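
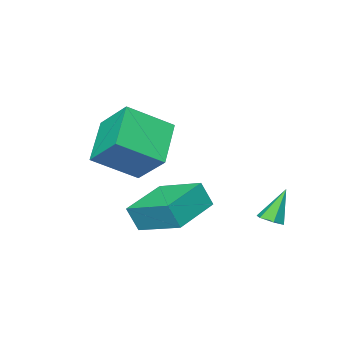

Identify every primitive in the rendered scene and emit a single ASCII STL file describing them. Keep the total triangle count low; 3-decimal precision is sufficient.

solid 
facet normal -0.663 -0.479 0.575
outer loop
vertex -0.427 -2.795 2.651
vertex -1.901 -1.969 1.638
vertex -0.418 -4.137 1.544
endloop
endfacet
facet normal 0.748 -0.419 0.514
outer loop
vertex 0.921 -3.171 0.382
vertex -0.427 -2.795 2.651
vertex -0.418 -4.137 1.544
endloop
endfacet
facet normal -0.663 -0.478 0.576
outer loop
vertex -0.418 -4.137 1.544
vertex -1.901 -1.969 1.638
vertex -1.893 -3.312 0.531
endloop
endfacet
facet normal 0.005 -0.772 -0.636
outer loop
vertex -1.893 -3.312 0.531
vertex 0.921 -3.171 0.382
vertex -0.418 -4.137 1.544
endloop
endfacet
facet normal -0.005 0.772 0.636
outer loop
vertex -0.427 -2.795 2.651
vertex -0.562 -1.003 0.476
vertex -1.901 -1.969 1.638
endloop
endfacet
facet normal 0.748 -0.419 0.514
outer loop
vertex 0.913 -1.828 1.489
vertex -0.427 -2.795 2.651
vertex 0.921 -3.171 0.382
endloop
endfacet
facet normal -0.005 0.772 0.636
outer loop
vertex 0.913 -1.828 1.489
vertex -0.562 -1.003 0.476
vertex -0.427 -2.795 2.651
endloop
endfacet
facet normal -0.748 0.419 -0.514
outer loop
vertex -1.901 -1.969 1.638
vertex -0.562 -1.003 0.476
vertex -1.893 -3.312 0.531
endloop
endfacet
facet normal 0.005 -0.771 -0.636
outer loop
vertex -0.553 -2.345 -0.631
vertex 0.921 -3.171 0.382
vertex -1.893 -3.312 0.531
endloop
endfacet
facet normal -0.748 0.419 -0.514
outer loop
vertex -1.893 -3.312 0.531
vertex -0.562 -1.003 0.476
vertex -0.553 -2.345 -0.631
endloop
endfacet
facet normal 0.663 0.478 -0.575
outer loop
vertex -0.553 -2.345 -0.631
vertex 0.913 -1.828 1.489
vertex 0.921 -3.171 0.382
endloop
endfacet
facet normal 0.663 0.479 -0.575
outer loop
vertex -0.562 -1.003 0.476
vertex 0.913 -1.828 1.489
vertex -0.553 -2.345 -0.631
endloop
endfacet
facet normal 0.447 -0.066 -0.892
outer loop
vertex -3.038 1.054 -2.196
vertex -3.5 1.101 -2.431
vertex -3.22 1.525 -2.322
endloop
endfacet
facet normal 0.659 0.421 0.624
outer loop
vertex -3.038 1.054 -2.196
vertex -3.22 1.525 -2.322
vertex -4.16 1.199 -1.109
endloop
endfacet
facet normal 0.447 -0.066 -0.892
outer loop
vertex -3.22 1.525 -2.322
vertex -3.5 1.101 -2.431
vertex -3.682 1.571 -2.557
endloop
endfacet
facet normal -0.026 0.970 0.241
outer loop
vertex -3.22 1.525 -2.322
vertex -3.682 1.571 -2.557
vertex -4.16 1.199 -1.109
endloop
endfacet
facet normal 0.446 -0.067 -0.893
outer loop
vertex -3.682 1.571 -2.557
vertex -3.5 1.101 -2.431
vertex -3.962 1.147 -2.665
endloop
endfacet
facet normal -0.814 0.568 -0.123
outer loop
vertex -3.682 1.571 -2.557
vertex -3.962 1.147 -2.665
vertex -4.16 1.199 -1.109
endloop
endfacet
facet normal 0.445 -0.068 -0.893
outer loop
vertex -3.962 1.147 -2.665
vertex -3.5 1.101 -2.431
vertex -3.781 0.676 -2.539
endloop
endfacet
facet normal -0.919 -0.381 -0.104
outer loop
vertex -3.962 1.147 -2.665
vertex -3.781 0.676 -2.539
vertex -4.16 1.199 -1.109
endloop
endfacet
facet normal 0.445 -0.068 -0.893
outer loop
vertex -3.781 0.676 -2.539
vertex -3.5 1.101 -2.431
vertex -3.319 0.63 -2.305
endloop
endfacet
facet normal -0.234 -0.931 0.279
outer loop
vertex -3.781 0.676 -2.539
vertex -3.319 0.63 -2.305
vertex -4.16 1.199 -1.109
endloop
endfacet
facet normal 0.447 -0.067 -0.892
outer loop
vertex -3.319 0.63 -2.305
vertex -3.5 1.101 -2.431
vertex -3.038 1.054 -2.196
endloop
endfacet
facet normal 0.553 -0.531 0.642
outer loop
vertex -3.319 0.63 -2.305
vertex -3.038 1.054 -2.196
vertex -4.16 1.199 -1.109
endloop
endfacet
facet normal -0.956 -0.201 0.215
outer loop
vertex -0.335 -1.033 -0.579
vertex -0.57 0.733 0.023
vertex -0.615 -0.74 -1.548
endloop
endfacet
facet normal 0.125 -0.939 -0.320
outer loop
vertex 1.23 -0.353 -1.963
vertex -0.335 -1.033 -0.579
vertex -0.615 -0.74 -1.548
endloop
endfacet
facet normal -0.956 -0.201 0.215
outer loop
vertex -0.615 -0.74 -1.548
vertex -0.57 0.733 0.023
vertex -0.85 1.026 -0.946
endloop
endfacet
facet normal -0.266 0.279 -0.923
outer loop
vertex -0.85 1.026 -0.946
vertex 1.23 -0.353 -1.963
vertex -0.615 -0.74 -1.548
endloop
endfacet
facet normal 0.266 -0.279 0.923
outer loop
vertex -0.335 -1.033 -0.579
vertex 1.275 1.12 -0.392
vertex -0.57 0.733 0.023
endloop
endfacet
facet normal 0.125 -0.939 -0.320
outer loop
vertex 1.51 -0.646 -0.994
vertex -0.335 -1.033 -0.579
vertex 1.23 -0.353 -1.963
endloop
endfacet
facet normal 0.266 -0.279 0.923
outer loop
vertex 1.51 -0.646 -0.994
vertex 1.275 1.12 -0.392
vertex -0.335 -1.033 -0.579
endloop
endfacet
facet normal -0.125 0.939 0.320
outer loop
vertex -0.57 0.733 0.023
vertex 1.275 1.12 -0.392
vertex -0.85 1.026 -0.946
endloop
endfacet
facet normal -0.266 0.279 -0.923
outer loop
vertex 0.995 1.413 -1.361
vertex 1.23 -0.353 -1.963
vertex -0.85 1.026 -0.946
endloop
endfacet
facet normal -0.125 0.939 0.320
outer loop
vertex -0.85 1.026 -0.946
vertex 1.275 1.12 -0.392
vertex 0.995 1.413 -1.361
endloop
endfacet
facet normal 0.956 0.201 -0.215
outer loop
vertex 0.995 1.413 -1.361
vertex 1.51 -0.646 -0.994
vertex 1.23 -0.353 -1.963
endloop
endfacet
facet normal 0.956 0.201 -0.215
outer loop
vertex 1.275 1.12 -0.392
vertex 1.51 -0.646 -0.994
vertex 0.995 1.413 -1.361
endloop
endfacet

endsolid


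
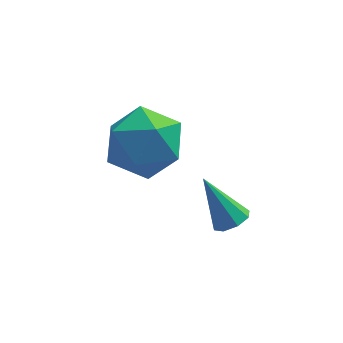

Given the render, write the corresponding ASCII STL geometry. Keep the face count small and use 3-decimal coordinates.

solid 
facet normal -0.990 0.086 0.109
outer loop
vertex -0.528 2.468 -0.117
vertex -0.678 1.327 -0.58
vertex -0.53 1.487 0.641
endloop
endfacet
facet normal -0.646 0.467 0.603
outer loop
vertex -0.528 2.468 -0.117
vertex -0.53 1.487 0.641
vertex 0.291 2.401 0.812
endloop
endfacet
facet normal -0.226 0.937 0.267
outer loop
vertex -0.528 2.468 -0.117
vertex 0.291 2.401 0.812
vertex 0.651 2.806 -0.304
endloop
endfacet
facet normal -0.311 0.845 -0.436
outer loop
vertex -0.528 2.468 -0.117
vertex 0.651 2.806 -0.304
vertex 0.053 2.142 -1.164
endloop
endfacet
facet normal -0.783 0.320 -0.534
outer loop
vertex -0.528 2.468 -0.117
vertex 0.053 2.142 -1.164
vertex -0.678 1.327 -0.58
endloop
endfacet
facet normal -0.229 0.023 0.973
outer loop
vertex 0.291 2.401 0.812
vertex -0.53 1.487 0.641
vertex 0.647 1.218 0.924
endloop
endfacet
facet normal -0.785 -0.594 0.173
outer loop
vertex -0.53 1.487 0.641
vertex -0.678 1.327 -0.58
vertex 0.049 0.554 0.064
endloop
endfacet
facet normal -0.450 -0.217 -0.866
outer loop
vertex -0.678 1.327 -0.58
vertex 0.053 2.142 -1.164
vertex 0.409 0.959 -1.052
endloop
endfacet
facet normal 0.315 0.633 -0.707
outer loop
vertex 0.053 2.142 -1.164
vertex 0.651 2.806 -0.304
vertex 1.23 1.873 -0.881
endloop
endfacet
facet normal 0.451 0.782 0.429
outer loop
vertex 0.651 2.806 -0.304
vertex 0.291 2.401 0.812
vertex 1.378 2.033 0.34
endloop
endfacet
facet normal 0.311 -0.845 0.436
outer loop
vertex 1.228 0.892 -0.123
vertex 0.647 1.218 0.924
vertex 0.049 0.554 0.064
endloop
endfacet
facet normal 0.226 -0.937 -0.267
outer loop
vertex 1.228 0.892 -0.123
vertex 0.049 0.554 0.064
vertex 0.409 0.959 -1.052
endloop
endfacet
facet normal 0.646 -0.467 -0.603
outer loop
vertex 1.228 0.892 -0.123
vertex 0.409 0.959 -1.052
vertex 1.23 1.873 -0.881
endloop
endfacet
facet normal 0.990 -0.086 -0.109
outer loop
vertex 1.228 0.892 -0.123
vertex 1.23 1.873 -0.881
vertex 1.378 2.033 0.34
endloop
endfacet
facet normal 0.783 -0.320 0.534
outer loop
vertex 1.228 0.892 -0.123
vertex 1.378 2.033 0.34
vertex 0.647 1.218 0.924
endloop
endfacet
facet normal -0.315 -0.633 0.707
outer loop
vertex 0.049 0.554 0.064
vertex 0.647 1.218 0.924
vertex -0.53 1.487 0.641
endloop
endfacet
facet normal -0.451 -0.782 -0.429
outer loop
vertex 0.409 0.959 -1.052
vertex 0.049 0.554 0.064
vertex -0.678 1.327 -0.58
endloop
endfacet
facet normal 0.229 -0.023 -0.973
outer loop
vertex 1.23 1.873 -0.881
vertex 0.409 0.959 -1.052
vertex 0.053 2.142 -1.164
endloop
endfacet
facet normal 0.785 0.594 -0.173
outer loop
vertex 1.378 2.033 0.34
vertex 1.23 1.873 -0.881
vertex 0.651 2.806 -0.304
endloop
endfacet
facet normal 0.450 0.217 0.866
outer loop
vertex 0.647 1.218 0.924
vertex 1.378 2.033 0.34
vertex 0.291 2.401 0.812
endloop
endfacet
facet normal 0.445 -0.369 -0.816
outer loop
vertex 2.957 -0.996 -0.555
vertex 2.476 -1.205 -0.723
vertex 2.739 -0.728 -0.795
endloop
endfacet
facet normal 0.561 0.757 0.335
outer loop
vertex 2.957 -0.996 -0.555
vertex 2.739 -0.728 -0.795
vertex 1.764 -0.615 0.583
endloop
endfacet
facet normal 0.446 -0.369 -0.815
outer loop
vertex 2.739 -0.728 -0.795
vertex 2.476 -1.205 -0.723
vertex 2.368 -0.739 -0.993
endloop
endfacet
facet normal 0.010 0.997 -0.075
outer loop
vertex 2.739 -0.728 -0.795
vertex 2.368 -0.739 -0.993
vertex 1.764 -0.615 0.583
endloop
endfacet
facet normal 0.444 -0.370 -0.816
outer loop
vertex 2.368 -0.739 -0.993
vertex 2.476 -1.205 -0.723
vertex 2.06 -1.023 -1.032
endloop
endfacet
facet normal -0.627 0.720 -0.297
outer loop
vertex 2.368 -0.739 -0.993
vertex 2.06 -1.023 -1.032
vertex 1.764 -0.615 0.583
endloop
endfacet
facet normal 0.445 -0.369 -0.816
outer loop
vertex 2.06 -1.023 -1.032
vertex 2.476 -1.205 -0.723
vertex 1.996 -1.414 -0.89
endloop
endfacet
facet normal -0.976 0.087 -0.201
outer loop
vertex 2.06 -1.023 -1.032
vertex 1.996 -1.414 -0.89
vertex 1.764 -0.615 0.583
endloop
endfacet
facet normal 0.445 -0.369 -0.816
outer loop
vertex 1.996 -1.414 -0.89
vertex 2.476 -1.205 -0.723
vertex 2.213 -1.683 -0.65
endloop
endfacet
facet normal -0.832 -0.531 0.157
outer loop
vertex 1.996 -1.414 -0.89
vertex 2.213 -1.683 -0.65
vertex 1.764 -0.615 0.583
endloop
endfacet
facet normal 0.445 -0.369 -0.816
outer loop
vertex 2.213 -1.683 -0.65
vertex 2.476 -1.205 -0.723
vertex 2.585 -1.672 -0.452
endloop
endfacet
facet normal -0.280 -0.774 0.568
outer loop
vertex 2.213 -1.683 -0.65
vertex 2.585 -1.672 -0.452
vertex 1.764 -0.615 0.583
endloop
endfacet
facet normal 0.445 -0.369 -0.816
outer loop
vertex 2.585 -1.672 -0.452
vertex 2.476 -1.205 -0.723
vertex 2.893 -1.387 -0.413
endloop
endfacet
facet normal 0.359 -0.496 0.791
outer loop
vertex 2.585 -1.672 -0.452
vertex 2.893 -1.387 -0.413
vertex 1.764 -0.615 0.583
endloop
endfacet
facet normal 0.445 -0.369 -0.816
outer loop
vertex 2.893 -1.387 -0.413
vertex 2.476 -1.205 -0.723
vertex 2.957 -0.996 -0.555
endloop
endfacet
facet normal 0.706 0.137 0.695
outer loop
vertex 2.893 -1.387 -0.413
vertex 2.957 -0.996 -0.555
vertex 1.764 -0.615 0.583
endloop
endfacet

endsolid


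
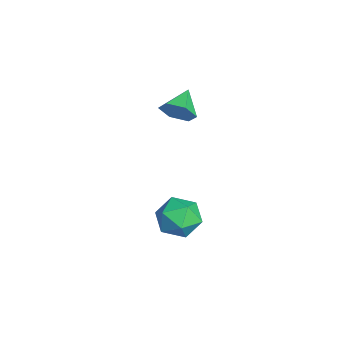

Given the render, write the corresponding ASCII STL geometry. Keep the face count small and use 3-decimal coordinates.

solid 
facet normal -0.865 0.270 0.422
outer loop
vertex 1.633 -0.207 -3.903
vertex 1.962 -0.411 -3.098
vertex 2.061 0.415 -3.424
endloop
endfacet
facet normal -0.744 0.645 -0.173
outer loop
vertex 1.633 -0.207 -3.903
vertex 2.061 0.415 -3.424
vertex 2.208 0.349 -4.303
endloop
endfacet
facet normal -0.675 0.185 -0.714
outer loop
vertex 1.633 -0.207 -3.903
vertex 2.208 0.349 -4.303
vertex 2.2 -0.518 -4.52
endloop
endfacet
facet normal -0.754 -0.475 -0.454
outer loop
vertex 1.633 -0.207 -3.903
vertex 2.2 -0.518 -4.52
vertex 2.048 -0.988 -3.775
endloop
endfacet
facet normal -0.872 -0.422 0.249
outer loop
vertex 1.633 -0.207 -3.903
vertex 2.048 -0.988 -3.775
vertex 1.962 -0.411 -3.098
endloop
endfacet
facet normal -0.123 0.988 -0.095
outer loop
vertex 2.208 0.349 -4.303
vertex 2.061 0.415 -3.424
vertex 2.892 0.488 -3.745
endloop
endfacet
facet normal -0.319 0.381 0.868
outer loop
vertex 2.061 0.415 -3.424
vertex 1.962 -0.411 -3.098
vertex 2.74 0.018 -3.0
endloop
endfacet
facet normal -0.329 -0.739 0.588
outer loop
vertex 1.962 -0.411 -3.098
vertex 2.048 -0.988 -3.775
vertex 2.732 -0.849 -3.217
endloop
endfacet
facet normal -0.139 -0.824 -0.549
outer loop
vertex 2.048 -0.988 -3.775
vertex 2.2 -0.518 -4.52
vertex 2.879 -0.915 -4.096
endloop
endfacet
facet normal -0.012 0.243 -0.970
outer loop
vertex 2.2 -0.518 -4.52
vertex 2.208 0.349 -4.303
vertex 2.978 -0.089 -4.422
endloop
endfacet
facet normal 0.754 0.475 0.454
outer loop
vertex 3.307 -0.293 -3.617
vertex 2.892 0.488 -3.745
vertex 2.74 0.018 -3.0
endloop
endfacet
facet normal 0.675 -0.185 0.714
outer loop
vertex 3.307 -0.293 -3.617
vertex 2.74 0.018 -3.0
vertex 2.732 -0.849 -3.217
endloop
endfacet
facet normal 0.744 -0.645 0.173
outer loop
vertex 3.307 -0.293 -3.617
vertex 2.732 -0.849 -3.217
vertex 2.879 -0.915 -4.096
endloop
endfacet
facet normal 0.865 -0.270 -0.422
outer loop
vertex 3.307 -0.293 -3.617
vertex 2.879 -0.915 -4.096
vertex 2.978 -0.089 -4.422
endloop
endfacet
facet normal 0.872 0.422 -0.249
outer loop
vertex 3.307 -0.293 -3.617
vertex 2.978 -0.089 -4.422
vertex 2.892 0.488 -3.745
endloop
endfacet
facet normal 0.139 0.824 0.549
outer loop
vertex 2.74 0.018 -3.0
vertex 2.892 0.488 -3.745
vertex 2.061 0.415 -3.424
endloop
endfacet
facet normal 0.012 -0.243 0.970
outer loop
vertex 2.732 -0.849 -3.217
vertex 2.74 0.018 -3.0
vertex 1.962 -0.411 -3.098
endloop
endfacet
facet normal 0.123 -0.988 0.095
outer loop
vertex 2.879 -0.915 -4.096
vertex 2.732 -0.849 -3.217
vertex 2.048 -0.988 -3.775
endloop
endfacet
facet normal 0.319 -0.381 -0.868
outer loop
vertex 2.978 -0.089 -4.422
vertex 2.879 -0.915 -4.096
vertex 2.2 -0.518 -4.52
endloop
endfacet
facet normal 0.329 0.739 -0.588
outer loop
vertex 2.892 0.488 -3.745
vertex 2.978 -0.089 -4.422
vertex 2.208 0.349 -4.303
endloop
endfacet
facet normal 0.775 -0.465 -0.429
outer loop
vertex 1.436 0.145 1.067
vertex 1.026 -0.065 0.554
vertex 1.36 0.537 0.505
endloop
endfacet
facet normal 0.177 0.818 0.547
outer loop
vertex 1.436 0.145 1.067
vertex 1.36 0.537 0.505
vertex 0.174 0.445 1.026
endloop
endfacet
facet normal 0.774 -0.465 -0.429
outer loop
vertex 1.36 0.537 0.505
vertex 1.026 -0.065 0.554
vertex 0.949 0.327 -0.009
endloop
endfacet
facet normal -0.181 0.953 -0.244
outer loop
vertex 1.36 0.537 0.505
vertex 0.949 0.327 -0.009
vertex 0.174 0.445 1.026
endloop
endfacet
facet normal 0.775 -0.464 -0.429
outer loop
vertex 0.949 0.327 -0.009
vertex 1.026 -0.065 0.554
vertex 0.616 -0.275 0.041
endloop
endfacet
facet normal -0.729 0.354 -0.586
outer loop
vertex 0.949 0.327 -0.009
vertex 0.616 -0.275 0.041
vertex 0.174 0.445 1.026
endloop
endfacet
facet normal 0.775 -0.465 -0.429
outer loop
vertex 0.616 -0.275 0.041
vertex 1.026 -0.065 0.554
vertex 0.692 -0.667 0.603
endloop
endfacet
facet normal -0.917 -0.375 -0.137
outer loop
vertex 0.616 -0.275 0.041
vertex 0.692 -0.667 0.603
vertex 0.174 0.445 1.026
endloop
endfacet
facet normal 0.774 -0.465 -0.430
outer loop
vertex 0.692 -0.667 0.603
vertex 1.026 -0.065 0.554
vertex 1.103 -0.457 1.116
endloop
endfacet
facet normal -0.558 -0.509 0.655
outer loop
vertex 0.692 -0.667 0.603
vertex 1.103 -0.457 1.116
vertex 0.174 0.445 1.026
endloop
endfacet
facet normal 0.775 -0.464 -0.430
outer loop
vertex 1.103 -0.457 1.116
vertex 1.026 -0.065 0.554
vertex 1.436 0.145 1.067
endloop
endfacet
facet normal -0.012 0.087 0.996
outer loop
vertex 1.103 -0.457 1.116
vertex 1.436 0.145 1.067
vertex 0.174 0.445 1.026
endloop
endfacet

endsolid


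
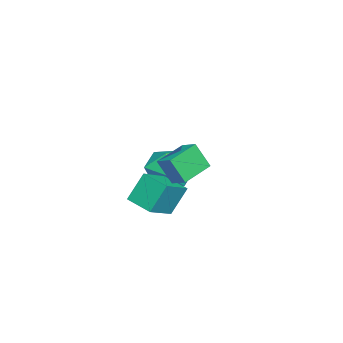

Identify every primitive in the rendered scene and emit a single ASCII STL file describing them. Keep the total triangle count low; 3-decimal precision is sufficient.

solid 
facet normal -0.456 0.811 0.366
outer loop
vertex -3.744 -1.8 -1.091
vertex -3.808 -2.339 0.025
vertex -2.822 -1.649 -0.275
endloop
endfacet
facet normal -0.014 0.986 -0.167
outer loop
vertex -3.744 -1.8 -1.091
vertex -2.822 -1.649 -0.275
vertex -2.565 -1.848 -1.473
endloop
endfacet
facet normal -0.217 0.626 -0.749
outer loop
vertex -3.744 -1.8 -1.091
vertex -2.565 -1.848 -1.473
vertex -3.392 -2.661 -1.913
endloop
endfacet
facet normal -0.784 0.230 -0.576
outer loop
vertex -3.744 -1.8 -1.091
vertex -3.392 -2.661 -1.913
vertex -4.161 -2.964 -0.987
endloop
endfacet
facet normal -0.932 0.344 0.113
outer loop
vertex -3.744 -1.8 -1.091
vertex -4.161 -2.964 -0.987
vertex -3.808 -2.339 0.025
endloop
endfacet
facet normal 0.641 0.767 0.010
outer loop
vertex -2.565 -1.848 -1.473
vertex -2.822 -1.649 -0.275
vertex -1.899 -2.416 -0.593
endloop
endfacet
facet normal -0.074 0.485 0.872
outer loop
vertex -2.822 -1.649 -0.275
vertex -3.808 -2.339 0.025
vertex -2.668 -2.719 0.333
endloop
endfacet
facet normal -0.844 -0.273 0.463
outer loop
vertex -3.808 -2.339 0.025
vertex -4.161 -2.964 -0.987
vertex -3.495 -3.532 -0.107
endloop
endfacet
facet normal -0.605 -0.457 -0.652
outer loop
vertex -4.161 -2.964 -0.987
vertex -3.392 -2.661 -1.913
vertex -3.238 -3.731 -1.305
endloop
endfacet
facet normal 0.313 0.185 -0.931
outer loop
vertex -3.392 -2.661 -1.913
vertex -2.565 -1.848 -1.473
vertex -2.252 -3.041 -1.605
endloop
endfacet
facet normal 0.784 -0.230 0.576
outer loop
vertex -2.316 -3.58 -0.489
vertex -1.899 -2.416 -0.593
vertex -2.668 -2.719 0.333
endloop
endfacet
facet normal 0.217 -0.626 0.749
outer loop
vertex -2.316 -3.58 -0.489
vertex -2.668 -2.719 0.333
vertex -3.495 -3.532 -0.107
endloop
endfacet
facet normal 0.014 -0.986 0.167
outer loop
vertex -2.316 -3.58 -0.489
vertex -3.495 -3.532 -0.107
vertex -3.238 -3.731 -1.305
endloop
endfacet
facet normal 0.456 -0.811 -0.366
outer loop
vertex -2.316 -3.58 -0.489
vertex -3.238 -3.731 -1.305
vertex -2.252 -3.041 -1.605
endloop
endfacet
facet normal 0.932 -0.344 -0.113
outer loop
vertex -2.316 -3.58 -0.489
vertex -2.252 -3.041 -1.605
vertex -1.899 -2.416 -0.593
endloop
endfacet
facet normal 0.605 0.457 0.652
outer loop
vertex -2.668 -2.719 0.333
vertex -1.899 -2.416 -0.593
vertex -2.822 -1.649 -0.275
endloop
endfacet
facet normal -0.313 -0.185 0.931
outer loop
vertex -3.495 -3.532 -0.107
vertex -2.668 -2.719 0.333
vertex -3.808 -2.339 0.025
endloop
endfacet
facet normal -0.641 -0.767 -0.010
outer loop
vertex -3.238 -3.731 -1.305
vertex -3.495 -3.532 -0.107
vertex -4.161 -2.964 -0.987
endloop
endfacet
facet normal 0.074 -0.485 -0.872
outer loop
vertex -2.252 -3.041 -1.605
vertex -3.238 -3.731 -1.305
vertex -3.392 -2.661 -1.913
endloop
endfacet
facet normal 0.844 0.273 -0.463
outer loop
vertex -1.899 -2.416 -0.593
vertex -2.252 -3.041 -1.605
vertex -2.565 -1.848 -1.473
endloop
endfacet
facet normal -0.836 0.302 -0.458
outer loop
vertex -0.985 -2.22 -0.144
vertex -0.411 -1.026 -0.403
vertex -0.453 -2.763 -1.472
endloop
endfacet
facet normal -0.425 -0.885 0.192
outer loop
vertex 0.851 -3.234 -0.757
vertex -0.985 -2.22 -0.144
vertex -0.453 -2.763 -1.472
endloop
endfacet
facet normal -0.836 0.302 -0.458
outer loop
vertex -0.453 -2.763 -1.472
vertex -0.411 -1.026 -0.403
vertex 0.121 -1.568 -1.731
endloop
endfacet
facet normal 0.348 -0.355 -0.868
outer loop
vertex 0.121 -1.568 -1.731
vertex 0.851 -3.234 -0.757
vertex -0.453 -2.763 -1.472
endloop
endfacet
facet normal -0.347 0.355 0.868
outer loop
vertex -0.985 -2.22 -0.144
vertex 0.893 -1.497 0.312
vertex -0.411 -1.026 -0.403
endloop
endfacet
facet normal -0.425 -0.885 0.191
outer loop
vertex 0.319 -2.692 0.571
vertex -0.985 -2.22 -0.144
vertex 0.851 -3.234 -0.757
endloop
endfacet
facet normal -0.347 0.355 0.868
outer loop
vertex 0.319 -2.692 0.571
vertex 0.893 -1.497 0.312
vertex -0.985 -2.22 -0.144
endloop
endfacet
facet normal 0.424 0.885 -0.191
outer loop
vertex -0.411 -1.026 -0.403
vertex 0.893 -1.497 0.312
vertex 0.121 -1.568 -1.731
endloop
endfacet
facet normal 0.347 -0.355 -0.868
outer loop
vertex 1.425 -2.04 -1.016
vertex 0.851 -3.234 -0.757
vertex 0.121 -1.568 -1.731
endloop
endfacet
facet normal 0.425 0.885 -0.191
outer loop
vertex 0.121 -1.568 -1.731
vertex 0.893 -1.497 0.312
vertex 1.425 -2.04 -1.016
endloop
endfacet
facet normal 0.836 -0.302 0.458
outer loop
vertex 1.425 -2.04 -1.016
vertex 0.319 -2.692 0.571
vertex 0.851 -3.234 -0.757
endloop
endfacet
facet normal 0.836 -0.302 0.458
outer loop
vertex 0.893 -1.497 0.312
vertex 0.319 -2.692 0.571
vertex 1.425 -2.04 -1.016
endloop
endfacet
facet normal -0.466 -0.781 -0.416
outer loop
vertex 2.399 -1.412 2.494
vertex 1.036 -0.792 2.855
vertex 2.378 -0.787 1.343
endloop
endfacet
facet normal 0.884 -0.403 -0.235
outer loop
vertex 2.784 -0.108 1.705
vertex 2.399 -1.412 2.494
vertex 2.378 -0.787 1.343
endloop
endfacet
facet normal -0.466 -0.781 -0.416
outer loop
vertex 2.378 -0.787 1.343
vertex 1.036 -0.792 2.855
vertex 1.016 -0.167 1.704
endloop
endfacet
facet normal -0.015 0.478 -0.878
outer loop
vertex 1.016 -0.167 1.704
vertex 2.784 -0.108 1.705
vertex 2.378 -0.787 1.343
endloop
endfacet
facet normal 0.015 -0.478 0.878
outer loop
vertex 2.399 -1.412 2.494
vertex 1.442 -0.113 3.217
vertex 1.036 -0.792 2.855
endloop
endfacet
facet normal 0.885 -0.403 -0.234
outer loop
vertex 2.804 -0.733 2.856
vertex 2.399 -1.412 2.494
vertex 2.784 -0.108 1.705
endloop
endfacet
facet normal 0.015 -0.478 0.878
outer loop
vertex 2.804 -0.733 2.856
vertex 1.442 -0.113 3.217
vertex 2.399 -1.412 2.494
endloop
endfacet
facet normal -0.884 0.404 0.235
outer loop
vertex 1.036 -0.792 2.855
vertex 1.442 -0.113 3.217
vertex 1.016 -0.167 1.704
endloop
endfacet
facet normal -0.015 0.478 -0.878
outer loop
vertex 1.421 0.512 2.066
vertex 2.784 -0.108 1.705
vertex 1.016 -0.167 1.704
endloop
endfacet
facet normal -0.885 0.403 0.235
outer loop
vertex 1.016 -0.167 1.704
vertex 1.442 -0.113 3.217
vertex 1.421 0.512 2.066
endloop
endfacet
facet normal 0.466 0.781 0.416
outer loop
vertex 1.421 0.512 2.066
vertex 2.804 -0.733 2.856
vertex 2.784 -0.108 1.705
endloop
endfacet
facet normal 0.466 0.781 0.416
outer loop
vertex 1.442 -0.113 3.217
vertex 2.804 -0.733 2.856
vertex 1.421 0.512 2.066
endloop
endfacet

endsolid


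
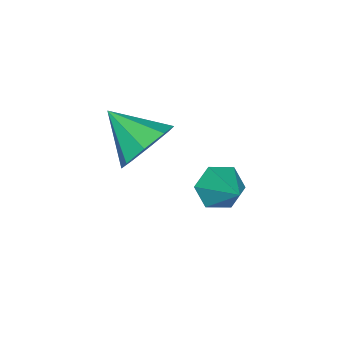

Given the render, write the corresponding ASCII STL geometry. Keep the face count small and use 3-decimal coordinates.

solid 
facet normal 0.176 0.849 -0.499
outer loop
vertex 1.303 0.161 -0.339
vertex 0.289 0.317 -0.432
vertex 1.006 0.576 0.262
endloop
endfacet
facet normal 0.706 -0.370 0.604
outer loop
vertex 1.303 0.161 -0.339
vertex 1.006 0.576 0.262
vertex -0.009 -1.117 0.412
endloop
endfacet
facet normal 0.176 0.849 -0.499
outer loop
vertex 1.006 0.576 0.262
vertex 0.289 0.317 -0.432
vertex 0.289 0.839 0.456
endloop
endfacet
facet normal 0.241 -0.058 0.969
outer loop
vertex 1.006 0.576 0.262
vertex 0.289 0.839 0.456
vertex -0.009 -1.117 0.412
endloop
endfacet
facet normal 0.176 0.849 -0.499
outer loop
vertex 0.289 0.839 0.456
vertex 0.289 0.317 -0.432
vertex -0.428 0.797 0.131
endloop
endfacet
facet normal -0.415 0.043 0.909
outer loop
vertex 0.289 0.839 0.456
vertex -0.428 0.797 0.131
vertex -0.009 -1.117 0.412
endloop
endfacet
facet normal 0.176 0.848 -0.499
outer loop
vertex -0.428 0.797 0.131
vertex 0.289 0.317 -0.432
vertex -0.725 0.473 -0.524
endloop
endfacet
facet normal -0.879 -0.125 0.460
outer loop
vertex -0.428 0.797 0.131
vertex -0.725 0.473 -0.524
vertex -0.009 -1.117 0.412
endloop
endfacet
facet normal 0.176 0.849 -0.499
outer loop
vertex -0.725 0.473 -0.524
vertex 0.289 0.317 -0.432
vertex -0.427 0.058 -1.125
endloop
endfacet
facet normal -0.878 -0.464 -0.115
outer loop
vertex -0.725 0.473 -0.524
vertex -0.427 0.058 -1.125
vertex -0.009 -1.117 0.412
endloop
endfacet
facet normal 0.176 0.848 -0.499
outer loop
vertex -0.427 0.058 -1.125
vertex 0.289 0.317 -0.432
vertex 0.29 -0.205 -1.319
endloop
endfacet
facet normal -0.414 -0.774 -0.479
outer loop
vertex -0.427 0.058 -1.125
vertex 0.29 -0.205 -1.319
vertex -0.009 -1.117 0.412
endloop
endfacet
facet normal 0.177 0.848 -0.499
outer loop
vertex 0.29 -0.205 -1.319
vertex 0.289 0.317 -0.432
vertex 1.006 -0.163 -0.994
endloop
endfacet
facet normal 0.242 -0.875 -0.419
outer loop
vertex 0.29 -0.205 -1.319
vertex 1.006 -0.163 -0.994
vertex -0.009 -1.117 0.412
endloop
endfacet
facet normal 0.176 0.848 -0.500
outer loop
vertex 1.006 -0.163 -0.994
vertex 0.289 0.317 -0.432
vertex 1.303 0.161 -0.339
endloop
endfacet
facet normal 0.706 -0.707 0.030
outer loop
vertex 1.006 -0.163 -0.994
vertex 1.303 0.161 -0.339
vertex -0.009 -1.117 0.412
endloop
endfacet
facet normal -0.533 -0.627 -0.568
outer loop
vertex -1.148 1.484 -4.214
vertex -1.813 1.639 -3.761
vertex -1.65 2.098 -4.421
endloop
endfacet
facet normal 0.746 0.442 -0.498
outer loop
vertex -1.148 1.484 -4.214
vertex -1.65 2.098 -4.421
vertex -0.927 2.681 -2.819
endloop
endfacet
facet normal -0.534 -0.627 -0.568
outer loop
vertex -1.65 2.098 -4.421
vertex -1.813 1.639 -3.761
vertex -2.315 2.253 -3.967
endloop
endfacet
facet normal -0.011 0.941 -0.338
outer loop
vertex -1.65 2.098 -4.421
vertex -2.315 2.253 -3.967
vertex -0.927 2.681 -2.819
endloop
endfacet
facet normal -0.534 -0.627 -0.567
outer loop
vertex -2.315 2.253 -3.967
vertex -1.813 1.639 -3.761
vertex -2.478 1.795 -3.307
endloop
endfacet
facet normal -0.546 0.745 0.382
outer loop
vertex -2.315 2.253 -3.967
vertex -2.478 1.795 -3.307
vertex -0.927 2.681 -2.819
endloop
endfacet
facet normal -0.534 -0.627 -0.567
outer loop
vertex -2.478 1.795 -3.307
vertex -1.813 1.639 -3.761
vertex -1.976 1.181 -3.101
endloop
endfacet
facet normal -0.326 0.050 0.944
outer loop
vertex -2.478 1.795 -3.307
vertex -1.976 1.181 -3.101
vertex -0.927 2.681 -2.819
endloop
endfacet
facet normal -0.533 -0.628 -0.567
outer loop
vertex -1.976 1.181 -3.101
vertex -1.813 1.639 -3.761
vertex -1.31 1.025 -3.554
endloop
endfacet
facet normal 0.429 -0.447 0.785
outer loop
vertex -1.976 1.181 -3.101
vertex -1.31 1.025 -3.554
vertex -0.927 2.681 -2.819
endloop
endfacet
facet normal -0.533 -0.628 -0.567
outer loop
vertex -1.31 1.025 -3.554
vertex -1.813 1.639 -3.761
vertex -1.148 1.484 -4.214
endloop
endfacet
facet normal 0.966 -0.251 0.062
outer loop
vertex -1.31 1.025 -3.554
vertex -1.148 1.484 -4.214
vertex -0.927 2.681 -2.819
endloop
endfacet

endsolid


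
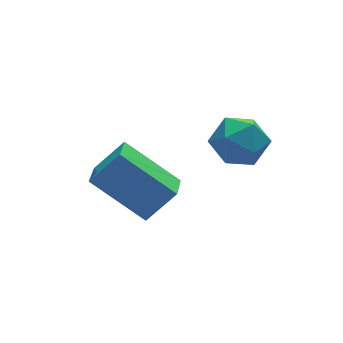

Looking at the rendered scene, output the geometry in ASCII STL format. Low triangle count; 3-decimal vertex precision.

solid 
facet normal -0.659 0.115 -0.743
outer loop
vertex -2.471 2.931 -2.792
vertex -1.994 3.721 -3.093
vertex -1.309 1.769 -4.001
endloop
endfacet
facet normal -0.491 -0.814 0.310
outer loop
vertex -0.446 1.619 -3.027
vertex -2.471 2.931 -2.792
vertex -1.309 1.769 -4.001
endloop
endfacet
facet normal -0.659 0.114 -0.743
outer loop
vertex -1.309 1.769 -4.001
vertex -1.994 3.721 -3.093
vertex -0.833 2.559 -4.302
endloop
endfacet
facet normal 0.570 -0.569 -0.593
outer loop
vertex -0.833 2.559 -4.302
vertex -0.446 1.619 -3.027
vertex -1.309 1.769 -4.001
endloop
endfacet
facet normal -0.570 0.570 0.592
outer loop
vertex -2.471 2.931 -2.792
vertex -1.131 3.571 -2.119
vertex -1.994 3.721 -3.093
endloop
endfacet
facet normal -0.491 -0.814 0.310
outer loop
vertex -1.607 2.781 -1.818
vertex -2.471 2.931 -2.792
vertex -0.446 1.619 -3.027
endloop
endfacet
facet normal -0.570 0.569 0.593
outer loop
vertex -1.607 2.781 -1.818
vertex -1.131 3.571 -2.119
vertex -2.471 2.931 -2.792
endloop
endfacet
facet normal 0.491 0.814 -0.310
outer loop
vertex -1.994 3.721 -3.093
vertex -1.131 3.571 -2.119
vertex -0.833 2.559 -4.302
endloop
endfacet
facet normal 0.569 -0.570 -0.593
outer loop
vertex 0.031 2.409 -3.328
vertex -0.446 1.619 -3.027
vertex -0.833 2.559 -4.302
endloop
endfacet
facet normal 0.491 0.814 -0.310
outer loop
vertex -0.833 2.559 -4.302
vertex -1.131 3.571 -2.119
vertex 0.031 2.409 -3.328
endloop
endfacet
facet normal 0.659 -0.115 0.743
outer loop
vertex 0.031 2.409 -3.328
vertex -1.607 2.781 -1.818
vertex -0.446 1.619 -3.027
endloop
endfacet
facet normal 0.659 -0.114 0.743
outer loop
vertex -1.131 3.571 -2.119
vertex -1.607 2.781 -1.818
vertex 0.031 2.409 -3.328
endloop
endfacet
facet normal -0.214 0.047 0.976
outer loop
vertex 0.812 1.32 0.071
vertex 0.42 0.53 0.023
vertex 1.281 0.584 0.209
endloop
endfacet
facet normal 0.387 0.402 0.830
outer loop
vertex 0.812 1.32 0.071
vertex 1.281 0.584 0.209
vertex 1.623 1.243 -0.27
endloop
endfacet
facet normal 0.233 0.908 0.349
outer loop
vertex 0.812 1.32 0.071
vertex 1.623 1.243 -0.27
vertex 0.972 1.595 -0.752
endloop
endfacet
facet normal -0.464 0.864 0.198
outer loop
vertex 0.812 1.32 0.071
vertex 0.972 1.595 -0.752
vertex 0.228 1.154 -0.571
endloop
endfacet
facet normal -0.739 0.331 0.587
outer loop
vertex 0.812 1.32 0.071
vertex 0.228 1.154 -0.571
vertex 0.42 0.53 0.023
endloop
endfacet
facet normal 0.846 -0.054 0.530
outer loop
vertex 1.623 1.243 -0.27
vertex 1.281 0.584 0.209
vertex 1.732 0.406 -0.529
endloop
endfacet
facet normal -0.126 -0.630 0.766
outer loop
vertex 1.281 0.584 0.209
vertex 0.42 0.53 0.023
vertex 0.988 -0.035 -0.348
endloop
endfacet
facet normal -0.976 -0.170 0.137
outer loop
vertex 0.42 0.53 0.023
vertex 0.228 1.154 -0.571
vertex 0.337 0.317 -0.83
endloop
endfacet
facet normal -0.530 0.692 -0.491
outer loop
vertex 0.228 1.154 -0.571
vertex 0.972 1.595 -0.752
vertex 0.679 0.976 -1.309
endloop
endfacet
facet normal 0.597 0.763 -0.249
outer loop
vertex 0.972 1.595 -0.752
vertex 1.623 1.243 -0.27
vertex 1.54 1.03 -1.123
endloop
endfacet
facet normal 0.464 -0.864 -0.198
outer loop
vertex 1.148 0.24 -1.171
vertex 1.732 0.406 -0.529
vertex 0.988 -0.035 -0.348
endloop
endfacet
facet normal -0.233 -0.908 -0.349
outer loop
vertex 1.148 0.24 -1.171
vertex 0.988 -0.035 -0.348
vertex 0.337 0.317 -0.83
endloop
endfacet
facet normal -0.387 -0.402 -0.830
outer loop
vertex 1.148 0.24 -1.171
vertex 0.337 0.317 -0.83
vertex 0.679 0.976 -1.309
endloop
endfacet
facet normal 0.214 -0.047 -0.976
outer loop
vertex 1.148 0.24 -1.171
vertex 0.679 0.976 -1.309
vertex 1.54 1.03 -1.123
endloop
endfacet
facet normal 0.739 -0.331 -0.587
outer loop
vertex 1.148 0.24 -1.171
vertex 1.54 1.03 -1.123
vertex 1.732 0.406 -0.529
endloop
endfacet
facet normal 0.530 -0.692 0.491
outer loop
vertex 0.988 -0.035 -0.348
vertex 1.732 0.406 -0.529
vertex 1.281 0.584 0.209
endloop
endfacet
facet normal -0.597 -0.763 0.249
outer loop
vertex 0.337 0.317 -0.83
vertex 0.988 -0.035 -0.348
vertex 0.42 0.53 0.023
endloop
endfacet
facet normal -0.846 0.054 -0.530
outer loop
vertex 0.679 0.976 -1.309
vertex 0.337 0.317 -0.83
vertex 0.228 1.154 -0.571
endloop
endfacet
facet normal 0.126 0.630 -0.766
outer loop
vertex 1.54 1.03 -1.123
vertex 0.679 0.976 -1.309
vertex 0.972 1.595 -0.752
endloop
endfacet
facet normal 0.976 0.170 -0.137
outer loop
vertex 1.732 0.406 -0.529
vertex 1.54 1.03 -1.123
vertex 1.623 1.243 -0.27
endloop
endfacet

endsolid


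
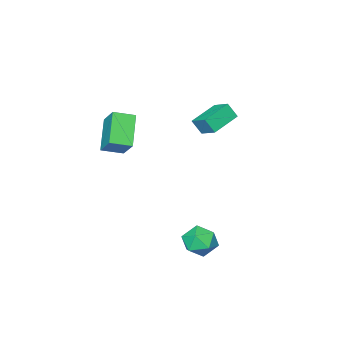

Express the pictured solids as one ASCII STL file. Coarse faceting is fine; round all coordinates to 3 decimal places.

solid 
facet normal -0.600 -0.675 0.429
outer loop
vertex 0.388 3.791 -2.981
vertex 1.009 3.089 -3.218
vertex 1.098 3.548 -2.371
endloop
endfacet
facet normal -0.659 -0.042 0.751
outer loop
vertex 0.388 3.791 -2.981
vertex 1.098 3.548 -2.371
vertex 0.879 4.479 -2.511
endloop
endfacet
facet normal -0.861 0.436 0.262
outer loop
vertex 0.388 3.791 -2.981
vertex 0.879 4.479 -2.511
vertex 0.655 4.597 -3.445
endloop
endfacet
facet normal -0.926 0.098 -0.364
outer loop
vertex 0.388 3.791 -2.981
vertex 0.655 4.597 -3.445
vertex 0.736 3.737 -3.882
endloop
endfacet
facet normal -0.765 -0.589 -0.260
outer loop
vertex 0.388 3.791 -2.981
vertex 0.736 3.737 -3.882
vertex 1.009 3.089 -3.218
endloop
endfacet
facet normal -0.013 0.146 0.989
outer loop
vertex 0.879 4.479 -2.511
vertex 1.098 3.548 -2.371
vertex 1.804 4.203 -2.458
endloop
endfacet
facet normal 0.083 -0.880 0.468
outer loop
vertex 1.098 3.548 -2.371
vertex 1.009 3.089 -3.218
vertex 1.885 3.343 -2.895
endloop
endfacet
facet normal -0.184 -0.740 -0.647
outer loop
vertex 1.009 3.089 -3.218
vertex 0.736 3.737 -3.882
vertex 1.661 3.461 -3.829
endloop
endfacet
facet normal -0.445 0.372 -0.814
outer loop
vertex 0.736 3.737 -3.882
vertex 0.655 4.597 -3.445
vertex 1.442 4.392 -3.969
endloop
endfacet
facet normal -0.340 0.920 0.198
outer loop
vertex 0.655 4.597 -3.445
vertex 0.879 4.479 -2.511
vertex 1.531 4.851 -3.122
endloop
endfacet
facet normal 0.926 -0.098 0.364
outer loop
vertex 2.152 4.149 -3.359
vertex 1.804 4.203 -2.458
vertex 1.885 3.343 -2.895
endloop
endfacet
facet normal 0.861 -0.436 -0.262
outer loop
vertex 2.152 4.149 -3.359
vertex 1.885 3.343 -2.895
vertex 1.661 3.461 -3.829
endloop
endfacet
facet normal 0.659 0.042 -0.751
outer loop
vertex 2.152 4.149 -3.359
vertex 1.661 3.461 -3.829
vertex 1.442 4.392 -3.969
endloop
endfacet
facet normal 0.600 0.675 -0.429
outer loop
vertex 2.152 4.149 -3.359
vertex 1.442 4.392 -3.969
vertex 1.531 4.851 -3.122
endloop
endfacet
facet normal 0.765 0.589 0.260
outer loop
vertex 2.152 4.149 -3.359
vertex 1.531 4.851 -3.122
vertex 1.804 4.203 -2.458
endloop
endfacet
facet normal 0.445 -0.372 0.814
outer loop
vertex 1.885 3.343 -2.895
vertex 1.804 4.203 -2.458
vertex 1.098 3.548 -2.371
endloop
endfacet
facet normal 0.340 -0.920 -0.198
outer loop
vertex 1.661 3.461 -3.829
vertex 1.885 3.343 -2.895
vertex 1.009 3.089 -3.218
endloop
endfacet
facet normal 0.013 -0.146 -0.989
outer loop
vertex 1.442 4.392 -3.969
vertex 1.661 3.461 -3.829
vertex 0.736 3.737 -3.882
endloop
endfacet
facet normal -0.083 0.880 -0.468
outer loop
vertex 1.531 4.851 -3.122
vertex 1.442 4.392 -3.969
vertex 0.655 4.597 -3.445
endloop
endfacet
facet normal 0.184 0.740 0.647
outer loop
vertex 1.804 4.203 -2.458
vertex 1.531 4.851 -3.122
vertex 0.879 4.479 -2.511
endloop
endfacet
facet normal -0.279 0.459 -0.844
outer loop
vertex -2.445 2.529 3.28
vertex -0.855 2.645 2.818
vertex -2.522 1.537 2.766
endloop
endfacet
facet normal -0.958 -0.070 0.279
outer loop
vertex -2.265 1.115 3.542
vertex -2.445 2.529 3.28
vertex -2.522 1.537 2.766
endloop
endfacet
facet normal -0.279 0.459 -0.844
outer loop
vertex -2.522 1.537 2.766
vertex -0.855 2.645 2.818
vertex -0.932 1.653 2.304
endloop
endfacet
facet normal -0.069 -0.886 -0.459
outer loop
vertex -0.932 1.653 2.304
vertex -2.265 1.115 3.542
vertex -2.522 1.537 2.766
endloop
endfacet
facet normal 0.069 0.886 0.459
outer loop
vertex -2.445 2.529 3.28
vertex -0.598 2.223 3.594
vertex -0.855 2.645 2.818
endloop
endfacet
facet normal -0.958 -0.070 0.279
outer loop
vertex -2.188 2.107 4.056
vertex -2.445 2.529 3.28
vertex -2.265 1.115 3.542
endloop
endfacet
facet normal 0.069 0.886 0.459
outer loop
vertex -2.188 2.107 4.056
vertex -0.598 2.223 3.594
vertex -2.445 2.529 3.28
endloop
endfacet
facet normal 0.958 0.070 -0.279
outer loop
vertex -0.855 2.645 2.818
vertex -0.598 2.223 3.594
vertex -0.932 1.653 2.304
endloop
endfacet
facet normal -0.069 -0.886 -0.459
outer loop
vertex -0.675 1.231 3.08
vertex -2.265 1.115 3.542
vertex -0.932 1.653 2.304
endloop
endfacet
facet normal 0.958 0.070 -0.279
outer loop
vertex -0.932 1.653 2.304
vertex -0.598 2.223 3.594
vertex -0.675 1.231 3.08
endloop
endfacet
facet normal 0.279 -0.459 0.844
outer loop
vertex -0.675 1.231 3.08
vertex -2.188 2.107 4.056
vertex -2.265 1.115 3.542
endloop
endfacet
facet normal 0.279 -0.459 0.844
outer loop
vertex -0.598 2.223 3.594
vertex -2.188 2.107 4.056
vertex -0.675 1.231 3.08
endloop
endfacet
facet normal -0.555 -0.516 0.652
outer loop
vertex 1.488 -2.002 3.177
vertex 0.542 -1.397 2.851
vertex 1.198 -3.026 2.12
endloop
endfacet
facet normal 0.809 -0.517 0.279
outer loop
vertex 2.298 -2.003 0.829
vertex 1.488 -2.002 3.177
vertex 1.198 -3.026 2.12
endloop
endfacet
facet normal -0.556 -0.516 0.652
outer loop
vertex 1.198 -3.026 2.12
vertex 0.542 -1.397 2.851
vertex 0.252 -2.42 1.793
endloop
endfacet
facet normal -0.193 -0.682 -0.705
outer loop
vertex 0.252 -2.42 1.793
vertex 2.298 -2.003 0.829
vertex 1.198 -3.026 2.12
endloop
endfacet
facet normal 0.193 0.682 0.705
outer loop
vertex 1.488 -2.002 3.177
vertex 1.642 -0.374 1.56
vertex 0.542 -1.397 2.851
endloop
endfacet
facet normal 0.809 -0.518 0.279
outer loop
vertex 2.588 -0.98 1.887
vertex 1.488 -2.002 3.177
vertex 2.298 -2.003 0.829
endloop
endfacet
facet normal 0.193 0.682 0.705
outer loop
vertex 2.588 -0.98 1.887
vertex 1.642 -0.374 1.56
vertex 1.488 -2.002 3.177
endloop
endfacet
facet normal -0.809 0.518 -0.279
outer loop
vertex 0.542 -1.397 2.851
vertex 1.642 -0.374 1.56
vertex 0.252 -2.42 1.793
endloop
endfacet
facet normal -0.193 -0.682 -0.705
outer loop
vertex 1.352 -1.398 0.503
vertex 2.298 -2.003 0.829
vertex 0.252 -2.42 1.793
endloop
endfacet
facet normal -0.809 0.518 -0.280
outer loop
vertex 0.252 -2.42 1.793
vertex 1.642 -0.374 1.56
vertex 1.352 -1.398 0.503
endloop
endfacet
facet normal 0.555 0.517 -0.652
outer loop
vertex 1.352 -1.398 0.503
vertex 2.588 -0.98 1.887
vertex 2.298 -2.003 0.829
endloop
endfacet
facet normal 0.556 0.516 -0.652
outer loop
vertex 1.642 -0.374 1.56
vertex 2.588 -0.98 1.887
vertex 1.352 -1.398 0.503
endloop
endfacet

endsolid


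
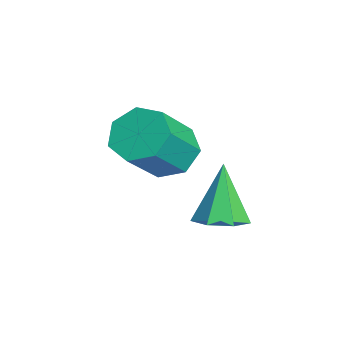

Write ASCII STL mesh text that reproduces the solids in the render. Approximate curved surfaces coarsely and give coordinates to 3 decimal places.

solid 
facet normal 0.410 -0.121 -0.904
outer loop
vertex -1.165 -1.377 -2.076
vertex -1.856 -1.558 -2.365
vertex -1.525 -0.865 -2.308
endloop
endfacet
facet normal 0.537 0.631 0.560
outer loop
vertex -1.165 -1.377 -2.076
vertex -1.525 -0.865 -2.308
vertex -2.584 -1.342 -0.755
endloop
endfacet
facet normal 0.410 -0.121 -0.904
outer loop
vertex -1.525 -0.865 -2.308
vertex -1.856 -1.558 -2.365
vertex -2.134 -0.874 -2.583
endloop
endfacet
facet normal -0.114 0.969 0.220
outer loop
vertex -1.525 -0.865 -2.308
vertex -2.134 -0.874 -2.583
vertex -2.584 -1.342 -0.755
endloop
endfacet
facet normal 0.409 -0.122 -0.904
outer loop
vertex -2.134 -0.874 -2.583
vertex -1.856 -1.558 -2.365
vertex -2.534 -1.399 -2.693
endloop
endfacet
facet normal -0.791 0.611 -0.038
outer loop
vertex -2.134 -0.874 -2.583
vertex -2.534 -1.399 -2.693
vertex -2.584 -1.342 -0.755
endloop
endfacet
facet normal 0.409 -0.121 -0.904
outer loop
vertex -2.534 -1.399 -2.693
vertex -1.856 -1.558 -2.365
vertex -2.422 -2.043 -2.556
endloop
endfacet
facet normal -0.984 -0.175 -0.020
outer loop
vertex -2.534 -1.399 -2.693
vertex -2.422 -2.043 -2.556
vertex -2.584 -1.342 -0.755
endloop
endfacet
facet normal 0.409 -0.122 -0.904
outer loop
vertex -2.422 -2.043 -2.556
vertex -1.856 -1.558 -2.365
vertex -1.884 -2.322 -2.275
endloop
endfacet
facet normal -0.548 -0.795 0.260
outer loop
vertex -2.422 -2.043 -2.556
vertex -1.884 -2.322 -2.275
vertex -2.584 -1.342 -0.755
endloop
endfacet
facet normal 0.410 -0.122 -0.904
outer loop
vertex -1.884 -2.322 -2.275
vertex -1.856 -1.558 -2.365
vertex -1.325 -2.026 -2.061
endloop
endfacet
facet normal 0.188 -0.784 0.592
outer loop
vertex -1.884 -2.322 -2.275
vertex -1.325 -2.026 -2.061
vertex -2.584 -1.342 -0.755
endloop
endfacet
facet normal 0.410 -0.122 -0.904
outer loop
vertex -1.325 -2.026 -2.061
vertex -1.856 -1.558 -2.365
vertex -1.165 -1.377 -2.076
endloop
endfacet
facet normal 0.672 -0.149 0.726
outer loop
vertex -1.325 -2.026 -2.061
vertex -1.165 -1.377 -2.076
vertex -2.584 -1.342 -0.755
endloop
endfacet
facet normal -0.461 0.511 -0.725
outer loop
vertex -2.259 -2.371 -0.7
vertex -3.03 -2.635 -0.396
vertex -2.578 -1.924 -0.182
endloop
endfacet
facet normal 0.780 0.623 -0.057
outer loop
vertex -2.259 -2.371 -0.7
vertex -2.578 -1.924 -0.182
vertex -1.439 -3.281 0.592
endloop
endfacet
facet normal 0.781 0.622 -0.059
outer loop
vertex -1.439 -3.281 0.592
vertex -2.578 -1.924 -0.182
vertex -1.757 -2.833 1.109
endloop
endfacet
facet normal 0.461 -0.510 0.726
outer loop
vertex -1.439 -3.281 0.592
vertex -1.757 -2.833 1.109
vertex -2.21 -3.545 0.896
endloop
endfacet
facet normal -0.461 0.511 -0.725
outer loop
vertex -2.578 -1.924 -0.182
vertex -3.03 -2.635 -0.396
vertex -3.237 -2.012 0.175
endloop
endfacet
facet normal 0.157 0.852 0.500
outer loop
vertex -2.578 -1.924 -0.182
vertex -3.237 -2.012 0.175
vertex -1.757 -2.833 1.109
endloop
endfacet
facet normal 0.157 0.852 0.500
outer loop
vertex -1.757 -2.833 1.109
vertex -3.237 -2.012 0.175
vertex -2.417 -2.921 1.466
endloop
endfacet
facet normal 0.461 -0.510 0.726
outer loop
vertex -1.757 -2.833 1.109
vertex -2.417 -2.921 1.466
vertex -2.21 -3.545 0.896
endloop
endfacet
facet normal -0.461 0.511 -0.725
outer loop
vertex -3.237 -2.012 0.175
vertex -3.03 -2.635 -0.396
vertex -3.741 -2.57 0.102
endloop
endfacet
facet normal -0.585 0.440 0.681
outer loop
vertex -3.237 -2.012 0.175
vertex -3.741 -2.57 0.102
vertex -2.417 -2.921 1.466
endloop
endfacet
facet normal -0.586 0.439 0.681
outer loop
vertex -2.417 -2.921 1.466
vertex -3.741 -2.57 0.102
vertex -2.92 -3.479 1.393
endloop
endfacet
facet normal 0.461 -0.510 0.726
outer loop
vertex -2.417 -2.921 1.466
vertex -2.92 -3.479 1.393
vertex -2.21 -3.545 0.896
endloop
endfacet
facet normal -0.461 0.511 -0.725
outer loop
vertex -3.741 -2.57 0.102
vertex -3.03 -2.635 -0.396
vertex -3.709 -3.177 -0.346
endloop
endfacet
facet normal -0.886 -0.304 0.349
outer loop
vertex -3.741 -2.57 0.102
vertex -3.709 -3.177 -0.346
vertex -2.92 -3.479 1.393
endloop
endfacet
facet normal -0.887 -0.303 0.350
outer loop
vertex -2.92 -3.479 1.393
vertex -3.709 -3.177 -0.346
vertex -2.889 -4.086 0.946
endloop
endfacet
facet normal 0.461 -0.511 0.726
outer loop
vertex -2.92 -3.479 1.393
vertex -2.889 -4.086 0.946
vertex -2.21 -3.545 0.896
endloop
endfacet
facet normal -0.461 0.511 -0.726
outer loop
vertex -3.709 -3.177 -0.346
vertex -3.03 -2.635 -0.396
vertex -3.166 -3.376 -0.831
endloop
endfacet
facet normal -0.520 -0.818 -0.246
outer loop
vertex -3.709 -3.177 -0.346
vertex -3.166 -3.376 -0.831
vertex -2.889 -4.086 0.946
endloop
endfacet
facet normal -0.521 -0.818 -0.246
outer loop
vertex -2.889 -4.086 0.946
vertex -3.166 -3.376 -0.831
vertex -2.346 -4.286 0.461
endloop
endfacet
facet normal 0.460 -0.511 0.726
outer loop
vertex -2.889 -4.086 0.946
vertex -2.346 -4.286 0.461
vertex -2.21 -3.545 0.896
endloop
endfacet
facet normal -0.461 0.511 -0.726
outer loop
vertex -3.166 -3.376 -0.831
vertex -3.03 -2.635 -0.396
vertex -2.521 -3.018 -0.989
endloop
endfacet
facet normal 0.237 -0.717 -0.656
outer loop
vertex -3.166 -3.376 -0.831
vertex -2.521 -3.018 -0.989
vertex -2.346 -4.286 0.461
endloop
endfacet
facet normal 0.238 -0.717 -0.655
outer loop
vertex -2.346 -4.286 0.461
vertex -2.521 -3.018 -0.989
vertex -1.7 -3.927 0.303
endloop
endfacet
facet normal 0.461 -0.511 0.726
outer loop
vertex -2.346 -4.286 0.461
vertex -1.7 -3.927 0.303
vertex -2.21 -3.545 0.896
endloop
endfacet
facet normal -0.461 0.511 -0.726
outer loop
vertex -2.521 -3.018 -0.989
vertex -3.03 -2.635 -0.396
vertex -2.259 -2.371 -0.7
endloop
endfacet
facet normal 0.817 -0.075 -0.572
outer loop
vertex -2.521 -3.018 -0.989
vertex -2.259 -2.371 -0.7
vertex -1.7 -3.927 0.303
endloop
endfacet
facet normal 0.817 -0.075 -0.571
outer loop
vertex -1.7 -3.927 0.303
vertex -2.259 -2.371 -0.7
vertex -1.439 -3.281 0.592
endloop
endfacet
facet normal 0.461 -0.511 0.726
outer loop
vertex -1.7 -3.927 0.303
vertex -1.439 -3.281 0.592
vertex -2.21 -3.545 0.896
endloop
endfacet

endsolid


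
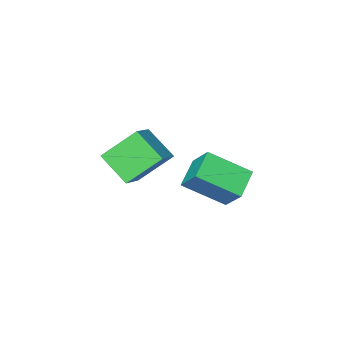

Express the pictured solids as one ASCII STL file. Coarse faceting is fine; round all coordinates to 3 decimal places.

solid 
facet normal -0.015 0.999 0.043
outer loop
vertex -0.061 1.775 1.934
vertex -0.422 1.745 2.501
vertex 0.25 1.754 2.53
endloop
endfacet
facet normal 0.580 0.767 -0.276
outer loop
vertex -0.061 1.775 1.934
vertex 0.25 1.754 2.53
vertex 0.485 1.391 2.015
endloop
endfacet
facet normal 0.389 0.376 -0.841
outer loop
vertex -0.061 1.775 1.934
vertex 0.485 1.391 2.015
vertex -0.041 1.157 1.667
endloop
endfacet
facet normal -0.325 0.366 -0.872
outer loop
vertex -0.061 1.775 1.934
vertex -0.041 1.157 1.667
vertex -0.602 1.376 1.968
endloop
endfacet
facet normal -0.574 0.751 -0.326
outer loop
vertex -0.061 1.775 1.934
vertex -0.602 1.376 1.968
vertex -0.422 1.745 2.501
endloop
endfacet
facet normal 0.923 0.340 0.181
outer loop
vertex 0.485 1.391 2.015
vertex 0.25 1.754 2.53
vertex 0.462 1.124 2.632
endloop
endfacet
facet normal -0.040 0.717 0.696
outer loop
vertex 0.25 1.754 2.53
vertex -0.422 1.745 2.501
vertex -0.099 1.343 2.933
endloop
endfacet
facet normal -0.944 0.315 0.101
outer loop
vertex -0.422 1.745 2.501
vertex -0.602 1.376 1.968
vertex -0.625 1.109 2.585
endloop
endfacet
facet normal -0.540 -0.309 -0.783
outer loop
vertex -0.602 1.376 1.968
vertex -0.041 1.157 1.667
vertex -0.39 0.746 2.07
endloop
endfacet
facet normal 0.615 -0.293 -0.732
outer loop
vertex -0.041 1.157 1.667
vertex 0.485 1.391 2.015
vertex 0.282 0.755 2.099
endloop
endfacet
facet normal 0.325 -0.366 0.872
outer loop
vertex -0.079 0.725 2.666
vertex 0.462 1.124 2.632
vertex -0.099 1.343 2.933
endloop
endfacet
facet normal -0.389 -0.376 0.841
outer loop
vertex -0.079 0.725 2.666
vertex -0.099 1.343 2.933
vertex -0.625 1.109 2.585
endloop
endfacet
facet normal -0.580 -0.767 0.276
outer loop
vertex -0.079 0.725 2.666
vertex -0.625 1.109 2.585
vertex -0.39 0.746 2.07
endloop
endfacet
facet normal 0.015 -0.999 -0.043
outer loop
vertex -0.079 0.725 2.666
vertex -0.39 0.746 2.07
vertex 0.282 0.755 2.099
endloop
endfacet
facet normal 0.574 -0.751 0.326
outer loop
vertex -0.079 0.725 2.666
vertex 0.282 0.755 2.099
vertex 0.462 1.124 2.632
endloop
endfacet
facet normal 0.540 0.309 0.783
outer loop
vertex -0.099 1.343 2.933
vertex 0.462 1.124 2.632
vertex 0.25 1.754 2.53
endloop
endfacet
facet normal -0.615 0.293 0.732
outer loop
vertex -0.625 1.109 2.585
vertex -0.099 1.343 2.933
vertex -0.422 1.745 2.501
endloop
endfacet
facet normal -0.923 -0.340 -0.181
outer loop
vertex -0.39 0.746 2.07
vertex -0.625 1.109 2.585
vertex -0.602 1.376 1.968
endloop
endfacet
facet normal 0.040 -0.717 -0.696
outer loop
vertex 0.282 0.755 2.099
vertex -0.39 0.746 2.07
vertex -0.041 1.157 1.667
endloop
endfacet
facet normal 0.944 -0.315 -0.101
outer loop
vertex 0.462 1.124 2.632
vertex 0.282 0.755 2.099
vertex 0.485 1.391 2.015
endloop
endfacet
facet normal -0.755 -0.494 0.431
outer loop
vertex -3.021 0.678 0.858
vertex -3.026 1.708 2.03
vertex -4.405 1.87 -0.197
endloop
endfacet
facet normal 0.003 -0.661 -0.751
outer loop
vertex -3.334 2.572 -0.81
vertex -3.021 0.678 0.858
vertex -4.405 1.87 -0.197
endloop
endfacet
facet normal -0.755 -0.495 0.431
outer loop
vertex -4.405 1.87 -0.197
vertex -3.026 1.708 2.03
vertex -4.411 2.9 0.974
endloop
endfacet
facet normal -0.656 0.565 -0.500
outer loop
vertex -4.411 2.9 0.974
vertex -3.334 2.572 -0.81
vertex -4.405 1.87 -0.197
endloop
endfacet
facet normal 0.656 -0.565 0.500
outer loop
vertex -3.021 0.678 0.858
vertex -1.955 2.41 1.417
vertex -3.026 1.708 2.03
endloop
endfacet
facet normal 0.004 -0.661 -0.751
outer loop
vertex -1.949 1.38 0.246
vertex -3.021 0.678 0.858
vertex -3.334 2.572 -0.81
endloop
endfacet
facet normal 0.656 -0.565 0.500
outer loop
vertex -1.949 1.38 0.246
vertex -1.955 2.41 1.417
vertex -3.021 0.678 0.858
endloop
endfacet
facet normal -0.004 0.661 0.751
outer loop
vertex -3.026 1.708 2.03
vertex -1.955 2.41 1.417
vertex -4.411 2.9 0.974
endloop
endfacet
facet normal -0.656 0.566 -0.500
outer loop
vertex -3.339 3.602 0.362
vertex -3.334 2.572 -0.81
vertex -4.411 2.9 0.974
endloop
endfacet
facet normal -0.004 0.660 0.751
outer loop
vertex -4.411 2.9 0.974
vertex -1.955 2.41 1.417
vertex -3.339 3.602 0.362
endloop
endfacet
facet normal 0.755 0.495 -0.431
outer loop
vertex -3.339 3.602 0.362
vertex -1.949 1.38 0.246
vertex -3.334 2.572 -0.81
endloop
endfacet
facet normal 0.755 0.495 -0.431
outer loop
vertex -1.955 2.41 1.417
vertex -1.949 1.38 0.246
vertex -3.339 3.602 0.362
endloop
endfacet
facet normal -0.696 0.296 0.654
outer loop
vertex -0.17 1.777 4.553
vertex 0.868 2.558 5.303
vertex -0.482 3.074 3.634
endloop
endfacet
facet normal -0.692 -0.521 -0.500
outer loop
vertex 0.812 2.522 2.417
vertex -0.17 1.777 4.553
vertex -0.482 3.074 3.634
endloop
endfacet
facet normal -0.696 0.297 0.654
outer loop
vertex -0.482 3.074 3.634
vertex 0.868 2.558 5.303
vertex 0.556 3.855 4.383
endloop
endfacet
facet normal -0.193 0.800 -0.568
outer loop
vertex 0.556 3.855 4.383
vertex 0.812 2.522 2.417
vertex -0.482 3.074 3.634
endloop
endfacet
facet normal 0.192 -0.801 0.568
outer loop
vertex -0.17 1.777 4.553
vertex 2.162 2.006 4.086
vertex 0.868 2.558 5.303
endloop
endfacet
facet normal -0.692 -0.521 -0.500
outer loop
vertex 1.124 1.225 3.337
vertex -0.17 1.777 4.553
vertex 0.812 2.522 2.417
endloop
endfacet
facet normal 0.192 -0.800 0.568
outer loop
vertex 1.124 1.225 3.337
vertex 2.162 2.006 4.086
vertex -0.17 1.777 4.553
endloop
endfacet
facet normal 0.692 0.521 0.500
outer loop
vertex 0.868 2.558 5.303
vertex 2.162 2.006 4.086
vertex 0.556 3.855 4.383
endloop
endfacet
facet normal -0.192 0.800 -0.568
outer loop
vertex 1.85 3.303 3.167
vertex 0.812 2.522 2.417
vertex 0.556 3.855 4.383
endloop
endfacet
facet normal 0.692 0.521 0.500
outer loop
vertex 0.556 3.855 4.383
vertex 2.162 2.006 4.086
vertex 1.85 3.303 3.167
endloop
endfacet
facet normal 0.696 -0.297 -0.654
outer loop
vertex 1.85 3.303 3.167
vertex 1.124 1.225 3.337
vertex 0.812 2.522 2.417
endloop
endfacet
facet normal 0.695 -0.297 -0.655
outer loop
vertex 2.162 2.006 4.086
vertex 1.124 1.225 3.337
vertex 1.85 3.303 3.167
endloop
endfacet

endsolid


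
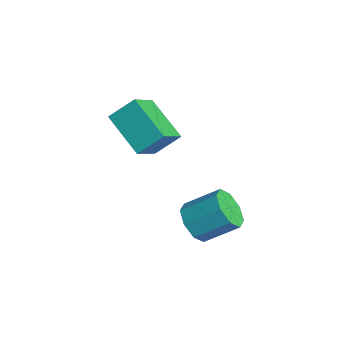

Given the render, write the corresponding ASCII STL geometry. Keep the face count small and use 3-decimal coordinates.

solid 
facet normal -0.364 -0.739 -0.567
outer loop
vertex 0.924 0.405 0.061
vertex 0.135 0.35 0.64
vertex 0.368 0.854 -0.167
endloop
endfacet
facet normal 0.564 0.309 -0.766
outer loop
vertex 0.924 0.405 0.061
vertex 0.368 0.854 -0.167
vertex 1.554 1.684 1.041
endloop
endfacet
facet normal 0.565 0.308 -0.766
outer loop
vertex 1.554 1.684 1.041
vertex 0.368 0.854 -0.167
vertex 0.999 2.133 0.812
endloop
endfacet
facet normal 0.365 0.739 0.566
outer loop
vertex 1.554 1.684 1.041
vertex 0.999 2.133 0.812
vertex 0.765 1.63 1.62
endloop
endfacet
facet normal -0.364 -0.739 -0.567
outer loop
vertex 0.368 0.854 -0.167
vertex 0.135 0.35 0.64
vertex -0.324 1.008 0.077
endloop
endfacet
facet normal -0.124 0.641 -0.757
outer loop
vertex 0.368 0.854 -0.167
vertex -0.324 1.008 0.077
vertex 0.999 2.133 0.812
endloop
endfacet
facet normal -0.124 0.641 -0.757
outer loop
vertex 0.999 2.133 0.812
vertex -0.324 1.008 0.077
vertex 0.306 2.287 1.056
endloop
endfacet
facet normal 0.364 0.740 0.566
outer loop
vertex 0.999 2.133 0.812
vertex 0.306 2.287 1.056
vertex 0.765 1.63 1.62
endloop
endfacet
facet normal -0.364 -0.739 -0.567
outer loop
vertex -0.324 1.008 0.077
vertex 0.135 0.35 0.64
vertex -0.748 0.777 0.651
endloop
endfacet
facet normal -0.740 0.599 -0.306
outer loop
vertex -0.324 1.008 0.077
vertex -0.748 0.777 0.651
vertex 0.306 2.287 1.056
endloop
endfacet
facet normal -0.741 0.599 -0.304
outer loop
vertex 0.306 2.287 1.056
vertex -0.748 0.777 0.651
vertex -0.117 2.056 1.631
endloop
endfacet
facet normal 0.364 0.740 0.565
outer loop
vertex 0.306 2.287 1.056
vertex -0.117 2.056 1.631
vertex 0.765 1.63 1.62
endloop
endfacet
facet normal -0.365 -0.739 -0.566
outer loop
vertex -0.748 0.777 0.651
vertex 0.135 0.35 0.64
vertex -0.654 0.296 1.219
endloop
endfacet
facet normal -0.923 0.205 0.326
outer loop
vertex -0.748 0.777 0.651
vertex -0.654 0.296 1.219
vertex -0.117 2.056 1.631
endloop
endfacet
facet normal -0.923 0.206 0.325
outer loop
vertex -0.117 2.056 1.631
vertex -0.654 0.296 1.219
vertex -0.024 1.575 2.199
endloop
endfacet
facet normal 0.364 0.739 0.566
outer loop
vertex -0.117 2.056 1.631
vertex -0.024 1.575 2.199
vertex 0.765 1.63 1.62
endloop
endfacet
facet normal -0.365 -0.739 -0.566
outer loop
vertex -0.654 0.296 1.219
vertex 0.135 0.35 0.64
vertex -0.099 -0.153 1.448
endloop
endfacet
facet normal -0.565 -0.308 0.765
outer loop
vertex -0.654 0.296 1.219
vertex -0.099 -0.153 1.448
vertex -0.024 1.575 2.199
endloop
endfacet
facet normal -0.563 -0.309 0.766
outer loop
vertex -0.024 1.575 2.199
vertex -0.099 -0.153 1.448
vertex 0.532 1.126 2.427
endloop
endfacet
facet normal 0.364 0.739 0.567
outer loop
vertex -0.024 1.575 2.199
vertex 0.532 1.126 2.427
vertex 0.765 1.63 1.62
endloop
endfacet
facet normal -0.364 -0.740 -0.566
outer loop
vertex -0.099 -0.153 1.448
vertex 0.135 0.35 0.64
vertex 0.594 -0.307 1.204
endloop
endfacet
facet normal 0.124 -0.641 0.757
outer loop
vertex -0.099 -0.153 1.448
vertex 0.594 -0.307 1.204
vertex 0.532 1.126 2.427
endloop
endfacet
facet normal 0.124 -0.641 0.757
outer loop
vertex 0.532 1.126 2.427
vertex 0.594 -0.307 1.204
vertex 1.224 0.972 2.183
endloop
endfacet
facet normal 0.364 0.739 0.567
outer loop
vertex 0.532 1.126 2.427
vertex 1.224 0.972 2.183
vertex 0.765 1.63 1.62
endloop
endfacet
facet normal -0.364 -0.740 -0.565
outer loop
vertex 0.594 -0.307 1.204
vertex 0.135 0.35 0.64
vertex 1.017 -0.076 0.629
endloop
endfacet
facet normal 0.741 -0.598 0.305
outer loop
vertex 0.594 -0.307 1.204
vertex 1.017 -0.076 0.629
vertex 1.224 0.972 2.183
endloop
endfacet
facet normal 0.740 -0.599 0.306
outer loop
vertex 1.224 0.972 2.183
vertex 1.017 -0.076 0.629
vertex 1.648 1.203 1.609
endloop
endfacet
facet normal 0.364 0.739 0.567
outer loop
vertex 1.224 0.972 2.183
vertex 1.648 1.203 1.609
vertex 0.765 1.63 1.62
endloop
endfacet
facet normal -0.364 -0.739 -0.566
outer loop
vertex 1.017 -0.076 0.629
vertex 0.135 0.35 0.64
vertex 0.924 0.405 0.061
endloop
endfacet
facet normal 0.923 -0.206 -0.325
outer loop
vertex 1.017 -0.076 0.629
vertex 0.924 0.405 0.061
vertex 1.648 1.203 1.609
endloop
endfacet
facet normal 0.923 -0.205 -0.326
outer loop
vertex 1.648 1.203 1.609
vertex 0.924 0.405 0.061
vertex 1.554 1.684 1.041
endloop
endfacet
facet normal 0.365 0.739 0.566
outer loop
vertex 1.648 1.203 1.609
vertex 1.554 1.684 1.041
vertex 0.765 1.63 1.62
endloop
endfacet
facet normal -0.863 -0.192 0.468
outer loop
vertex -4.216 -1.425 4.596
vertex -3.958 -0.366 5.506
vertex -5.08 -0.256 3.483
endloop
endfacet
facet normal -0.182 -0.745 -0.641
outer loop
vertex -3.182 0.166 2.454
vertex -4.216 -1.425 4.596
vertex -5.08 -0.256 3.483
endloop
endfacet
facet normal -0.863 -0.193 0.468
outer loop
vertex -5.08 -0.256 3.483
vertex -3.958 -0.366 5.506
vertex -4.822 0.802 4.394
endloop
endfacet
facet normal -0.472 0.639 -0.608
outer loop
vertex -4.822 0.802 4.394
vertex -3.182 0.166 2.454
vertex -5.08 -0.256 3.483
endloop
endfacet
facet normal 0.472 -0.638 0.609
outer loop
vertex -4.216 -1.425 4.596
vertex -2.06 0.056 4.477
vertex -3.958 -0.366 5.506
endloop
endfacet
facet normal -0.182 -0.745 -0.641
outer loop
vertex -2.318 -1.002 3.566
vertex -4.216 -1.425 4.596
vertex -3.182 0.166 2.454
endloop
endfacet
facet normal 0.472 -0.638 0.608
outer loop
vertex -2.318 -1.002 3.566
vertex -2.06 0.056 4.477
vertex -4.216 -1.425 4.596
endloop
endfacet
facet normal 0.182 0.745 0.641
outer loop
vertex -3.958 -0.366 5.506
vertex -2.06 0.056 4.477
vertex -4.822 0.802 4.394
endloop
endfacet
facet normal -0.472 0.638 -0.608
outer loop
vertex -2.924 1.225 3.364
vertex -3.182 0.166 2.454
vertex -4.822 0.802 4.394
endloop
endfacet
facet normal 0.182 0.745 0.641
outer loop
vertex -4.822 0.802 4.394
vertex -2.06 0.056 4.477
vertex -2.924 1.225 3.364
endloop
endfacet
facet normal 0.862 0.192 -0.468
outer loop
vertex -2.924 1.225 3.364
vertex -2.318 -1.002 3.566
vertex -3.182 0.166 2.454
endloop
endfacet
facet normal 0.863 0.192 -0.468
outer loop
vertex -2.06 0.056 4.477
vertex -2.318 -1.002 3.566
vertex -2.924 1.225 3.364
endloop
endfacet

endsolid


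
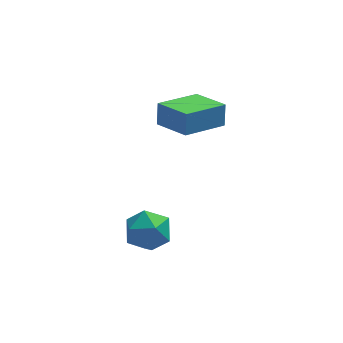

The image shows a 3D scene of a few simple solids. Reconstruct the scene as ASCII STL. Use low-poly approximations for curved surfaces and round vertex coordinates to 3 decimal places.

solid 
facet normal 0.410 0.656 0.633
outer loop
vertex 0.955 0.38 -0.965
vertex 0.648 -0.158 -0.208
vertex 1.526 -0.326 -0.603
endloop
endfacet
facet normal 0.773 0.635 0.019
outer loop
vertex 0.955 0.38 -0.965
vertex 1.526 -0.326 -0.603
vertex 1.451 -0.206 -1.571
endloop
endfacet
facet normal 0.321 0.798 -0.510
outer loop
vertex 0.955 0.38 -0.965
vertex 1.451 -0.206 -1.571
vertex 0.526 0.036 -1.774
endloop
endfacet
facet normal -0.320 0.921 -0.222
outer loop
vertex 0.955 0.38 -0.965
vertex 0.526 0.036 -1.774
vertex 0.029 0.066 -0.932
endloop
endfacet
facet normal -0.265 0.833 0.485
outer loop
vertex 0.955 0.38 -0.965
vertex 0.029 0.066 -0.932
vertex 0.648 -0.158 -0.208
endloop
endfacet
facet normal 0.996 -0.035 -0.081
outer loop
vertex 1.451 -0.206 -1.571
vertex 1.526 -0.326 -0.603
vertex 1.451 -1.106 -1.188
endloop
endfacet
facet normal 0.410 -0.000 0.912
outer loop
vertex 1.526 -0.326 -0.603
vertex 0.648 -0.158 -0.208
vertex 0.954 -1.076 -0.346
endloop
endfacet
facet normal -0.683 0.286 0.672
outer loop
vertex 0.648 -0.158 -0.208
vertex 0.029 0.066 -0.932
vertex 0.029 -0.834 -0.549
endloop
endfacet
facet normal -0.772 0.427 -0.471
outer loop
vertex 0.029 0.066 -0.932
vertex 0.526 0.036 -1.774
vertex -0.046 -0.714 -1.517
endloop
endfacet
facet normal 0.265 0.229 -0.936
outer loop
vertex 0.526 0.036 -1.774
vertex 1.451 -0.206 -1.571
vertex 0.832 -0.882 -1.912
endloop
endfacet
facet normal 0.320 -0.921 0.222
outer loop
vertex 0.525 -1.42 -1.155
vertex 1.451 -1.106 -1.188
vertex 0.954 -1.076 -0.346
endloop
endfacet
facet normal -0.321 -0.798 0.510
outer loop
vertex 0.525 -1.42 -1.155
vertex 0.954 -1.076 -0.346
vertex 0.029 -0.834 -0.549
endloop
endfacet
facet normal -0.773 -0.635 -0.019
outer loop
vertex 0.525 -1.42 -1.155
vertex 0.029 -0.834 -0.549
vertex -0.046 -0.714 -1.517
endloop
endfacet
facet normal -0.410 -0.656 -0.633
outer loop
vertex 0.525 -1.42 -1.155
vertex -0.046 -0.714 -1.517
vertex 0.832 -0.882 -1.912
endloop
endfacet
facet normal 0.265 -0.833 -0.485
outer loop
vertex 0.525 -1.42 -1.155
vertex 0.832 -0.882 -1.912
vertex 1.451 -1.106 -1.188
endloop
endfacet
facet normal 0.772 -0.427 0.471
outer loop
vertex 0.954 -1.076 -0.346
vertex 1.451 -1.106 -1.188
vertex 1.526 -0.326 -0.603
endloop
endfacet
facet normal -0.265 -0.229 0.936
outer loop
vertex 0.029 -0.834 -0.549
vertex 0.954 -1.076 -0.346
vertex 0.648 -0.158 -0.208
endloop
endfacet
facet normal -0.996 0.035 0.081
outer loop
vertex -0.046 -0.714 -1.517
vertex 0.029 -0.834 -0.549
vertex 0.029 0.066 -0.932
endloop
endfacet
facet normal -0.410 0.000 -0.912
outer loop
vertex 0.832 -0.882 -1.912
vertex -0.046 -0.714 -1.517
vertex 0.526 0.036 -1.774
endloop
endfacet
facet normal 0.683 -0.286 -0.672
outer loop
vertex 1.451 -1.106 -1.188
vertex 0.832 -0.882 -1.912
vertex 1.451 -0.206 -1.571
endloop
endfacet
facet normal -0.564 0.779 -0.275
outer loop
vertex 1.601 3.773 2.247
vertex 3.188 4.734 1.714
vertex 1.524 3.399 1.344
endloop
endfacet
facet normal -0.822 -0.498 0.276
outer loop
vertex 2.432 2.146 1.786
vertex 1.601 3.773 2.247
vertex 1.524 3.399 1.344
endloop
endfacet
facet normal -0.564 0.779 -0.274
outer loop
vertex 1.524 3.399 1.344
vertex 3.188 4.734 1.714
vertex 3.111 4.361 0.811
endloop
endfacet
facet normal -0.078 -0.381 -0.921
outer loop
vertex 3.111 4.361 0.811
vertex 2.432 2.146 1.786
vertex 1.524 3.399 1.344
endloop
endfacet
facet normal 0.078 0.382 0.921
outer loop
vertex 1.601 3.773 2.247
vertex 4.096 3.481 2.156
vertex 3.188 4.734 1.714
endloop
endfacet
facet normal -0.822 -0.498 0.276
outer loop
vertex 2.509 2.519 2.689
vertex 1.601 3.773 2.247
vertex 2.432 2.146 1.786
endloop
endfacet
facet normal 0.078 0.381 0.921
outer loop
vertex 2.509 2.519 2.689
vertex 4.096 3.481 2.156
vertex 1.601 3.773 2.247
endloop
endfacet
facet normal 0.822 0.498 -0.276
outer loop
vertex 3.188 4.734 1.714
vertex 4.096 3.481 2.156
vertex 3.111 4.361 0.811
endloop
endfacet
facet normal -0.078 -0.381 -0.921
outer loop
vertex 4.019 3.107 1.253
vertex 2.432 2.146 1.786
vertex 3.111 4.361 0.811
endloop
endfacet
facet normal 0.822 0.498 -0.276
outer loop
vertex 3.111 4.361 0.811
vertex 4.096 3.481 2.156
vertex 4.019 3.107 1.253
endloop
endfacet
facet normal 0.564 -0.779 0.274
outer loop
vertex 4.019 3.107 1.253
vertex 2.509 2.519 2.689
vertex 2.432 2.146 1.786
endloop
endfacet
facet normal 0.564 -0.779 0.274
outer loop
vertex 4.096 3.481 2.156
vertex 2.509 2.519 2.689
vertex 4.019 3.107 1.253
endloop
endfacet

endsolid


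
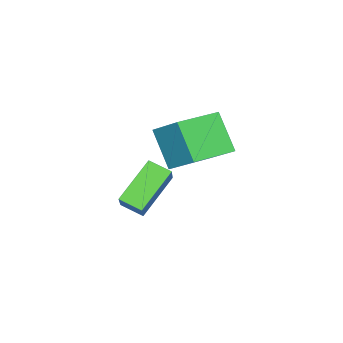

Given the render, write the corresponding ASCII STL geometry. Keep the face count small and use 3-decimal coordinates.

solid 
facet normal -0.648 -0.214 -0.731
outer loop
vertex -3.32 -3.077 -0.555
vertex -3.238 -2.094 -0.915
vertex -1.661 -3.689 -1.848
endloop
endfacet
facet normal -0.078 -0.936 0.343
outer loop
vertex -0.682 -3.366 -0.745
vertex -3.32 -3.077 -0.555
vertex -1.661 -3.689 -1.848
endloop
endfacet
facet normal -0.649 -0.214 -0.730
outer loop
vertex -1.661 -3.689 -1.848
vertex -3.238 -2.094 -0.915
vertex -1.58 -2.706 -2.208
endloop
endfacet
facet normal 0.757 -0.279 -0.591
outer loop
vertex -1.58 -2.706 -2.208
vertex -0.682 -3.366 -0.745
vertex -1.661 -3.689 -1.848
endloop
endfacet
facet normal -0.757 0.279 0.590
outer loop
vertex -3.32 -3.077 -0.555
vertex -2.259 -1.771 0.188
vertex -3.238 -2.094 -0.915
endloop
endfacet
facet normal -0.078 -0.936 0.343
outer loop
vertex -2.34 -2.754 0.548
vertex -3.32 -3.077 -0.555
vertex -0.682 -3.366 -0.745
endloop
endfacet
facet normal -0.757 0.279 0.591
outer loop
vertex -2.34 -2.754 0.548
vertex -2.259 -1.771 0.188
vertex -3.32 -3.077 -0.555
endloop
endfacet
facet normal 0.078 0.936 -0.343
outer loop
vertex -3.238 -2.094 -0.915
vertex -2.259 -1.771 0.188
vertex -1.58 -2.706 -2.208
endloop
endfacet
facet normal 0.757 -0.279 -0.591
outer loop
vertex -0.6 -2.383 -1.105
vertex -0.682 -3.366 -0.745
vertex -1.58 -2.706 -2.208
endloop
endfacet
facet normal 0.078 0.936 -0.343
outer loop
vertex -1.58 -2.706 -2.208
vertex -2.259 -1.771 0.188
vertex -0.6 -2.383 -1.105
endloop
endfacet
facet normal 0.649 0.213 0.731
outer loop
vertex -0.6 -2.383 -1.105
vertex -2.34 -2.754 0.548
vertex -0.682 -3.366 -0.745
endloop
endfacet
facet normal 0.648 0.214 0.731
outer loop
vertex -2.259 -1.771 0.188
vertex -2.34 -2.754 0.548
vertex -0.6 -2.383 -1.105
endloop
endfacet
facet normal -0.859 0.490 -0.147
outer loop
vertex -2.473 0.04 3.886
vertex -1.684 0.98 2.409
vertex -2.963 -1.121 2.885
endloop
endfacet
facet normal -0.411 -0.490 0.769
outer loop
vertex -1.176 -2.14 3.191
vertex -2.473 0.04 3.886
vertex -2.963 -1.121 2.885
endloop
endfacet
facet normal -0.859 0.490 -0.148
outer loop
vertex -2.963 -1.121 2.885
vertex -1.684 0.98 2.409
vertex -2.174 -0.182 1.408
endloop
endfacet
facet normal -0.305 -0.722 -0.622
outer loop
vertex -2.174 -0.182 1.408
vertex -1.176 -2.14 3.191
vertex -2.963 -1.121 2.885
endloop
endfacet
facet normal 0.305 0.721 0.622
outer loop
vertex -2.473 0.04 3.886
vertex 0.103 -0.039 2.715
vertex -1.684 0.98 2.409
endloop
endfacet
facet normal -0.411 -0.490 0.769
outer loop
vertex -0.686 -0.978 4.192
vertex -2.473 0.04 3.886
vertex -1.176 -2.14 3.191
endloop
endfacet
facet normal 0.305 0.722 0.622
outer loop
vertex -0.686 -0.978 4.192
vertex 0.103 -0.039 2.715
vertex -2.473 0.04 3.886
endloop
endfacet
facet normal 0.411 0.489 -0.769
outer loop
vertex -1.684 0.98 2.409
vertex 0.103 -0.039 2.715
vertex -2.174 -0.182 1.408
endloop
endfacet
facet normal -0.305 -0.721 -0.622
outer loop
vertex -0.387 -1.2 1.714
vertex -1.176 -2.14 3.191
vertex -2.174 -0.182 1.408
endloop
endfacet
facet normal 0.411 0.490 -0.769
outer loop
vertex -2.174 -0.182 1.408
vertex 0.103 -0.039 2.715
vertex -0.387 -1.2 1.714
endloop
endfacet
facet normal 0.859 -0.490 0.148
outer loop
vertex -0.387 -1.2 1.714
vertex -0.686 -0.978 4.192
vertex -1.176 -2.14 3.191
endloop
endfacet
facet normal 0.859 -0.490 0.148
outer loop
vertex 0.103 -0.039 2.715
vertex -0.686 -0.978 4.192
vertex -0.387 -1.2 1.714
endloop
endfacet

endsolid


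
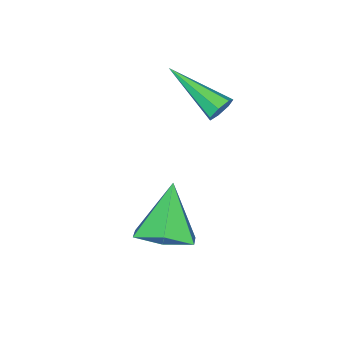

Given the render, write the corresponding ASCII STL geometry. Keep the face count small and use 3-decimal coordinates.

solid 
facet normal 0.090 0.919 -0.383
outer loop
vertex -0.352 1.899 1.932
vertex -0.644 2.079 2.295
vertex -0.147 2.029 2.292
endloop
endfacet
facet normal 0.839 -0.443 -0.318
outer loop
vertex -0.352 1.899 1.932
vertex -0.147 2.029 2.292
vertex -0.836 0.141 3.105
endloop
endfacet
facet normal 0.090 0.919 -0.384
outer loop
vertex -0.147 2.029 2.292
vertex -0.644 2.079 2.295
vertex -0.317 2.197 2.654
endloop
endfacet
facet normal 0.876 -0.119 0.467
outer loop
vertex -0.147 2.029 2.292
vertex -0.317 2.197 2.654
vertex -0.836 0.141 3.105
endloop
endfacet
facet normal 0.091 0.918 -0.385
outer loop
vertex -0.317 2.197 2.654
vertex -0.644 2.079 2.295
vertex -0.734 2.277 2.746
endloop
endfacet
facet normal 0.240 0.150 0.959
outer loop
vertex -0.317 2.197 2.654
vertex -0.734 2.277 2.746
vertex -0.836 0.141 3.105
endloop
endfacet
facet normal 0.092 0.918 -0.385
outer loop
vertex -0.734 2.277 2.746
vertex -0.644 2.079 2.295
vertex -1.083 2.208 2.498
endloop
endfacet
facet normal -0.593 0.161 0.789
outer loop
vertex -0.734 2.277 2.746
vertex -1.083 2.208 2.498
vertex -0.836 0.141 3.105
endloop
endfacet
facet normal 0.092 0.918 -0.385
outer loop
vertex -1.083 2.208 2.498
vertex -0.644 2.079 2.295
vertex -1.102 2.042 2.097
endloop
endfacet
facet normal -0.992 -0.093 0.086
outer loop
vertex -1.083 2.208 2.498
vertex -1.102 2.042 2.097
vertex -0.836 0.141 3.105
endloop
endfacet
facet normal 0.091 0.919 -0.383
outer loop
vertex -1.102 2.042 2.097
vertex -0.644 2.079 2.295
vertex -0.777 1.905 1.846
endloop
endfacet
facet normal -0.659 -0.422 -0.623
outer loop
vertex -1.102 2.042 2.097
vertex -0.777 1.905 1.846
vertex -0.836 0.141 3.105
endloop
endfacet
facet normal 0.090 0.919 -0.383
outer loop
vertex -0.777 1.905 1.846
vertex -0.644 2.079 2.295
vertex -0.352 1.899 1.932
endloop
endfacet
facet normal 0.154 -0.577 -0.802
outer loop
vertex -0.777 1.905 1.846
vertex -0.352 1.899 1.932
vertex -0.836 0.141 3.105
endloop
endfacet
facet normal 0.534 0.199 -0.822
outer loop
vertex 3.616 2.943 0.037
vertex 2.914 2.524 -0.52
vertex 2.87 3.491 -0.315
endloop
endfacet
facet normal 0.124 0.650 0.749
outer loop
vertex 3.616 2.943 0.037
vertex 2.87 3.491 -0.315
vertex 1.926 2.156 1.0
endloop
endfacet
facet normal 0.534 0.199 -0.822
outer loop
vertex 2.87 3.491 -0.315
vertex 2.914 2.524 -0.52
vertex 2.168 3.072 -0.872
endloop
endfacet
facet normal -0.642 0.718 0.269
outer loop
vertex 2.87 3.491 -0.315
vertex 2.168 3.072 -0.872
vertex 1.926 2.156 1.0
endloop
endfacet
facet normal 0.534 0.199 -0.822
outer loop
vertex 2.168 3.072 -0.872
vertex 2.914 2.524 -0.52
vertex 2.211 2.105 -1.078
endloop
endfacet
facet normal -0.991 -0.015 -0.135
outer loop
vertex 2.168 3.072 -0.872
vertex 2.211 2.105 -1.078
vertex 1.926 2.156 1.0
endloop
endfacet
facet normal 0.534 0.199 -0.822
outer loop
vertex 2.211 2.105 -1.078
vertex 2.914 2.524 -0.52
vertex 2.957 1.556 -0.726
endloop
endfacet
facet normal -0.574 -0.817 -0.059
outer loop
vertex 2.211 2.105 -1.078
vertex 2.957 1.556 -0.726
vertex 1.926 2.156 1.0
endloop
endfacet
facet normal 0.533 0.199 -0.822
outer loop
vertex 2.957 1.556 -0.726
vertex 2.914 2.524 -0.52
vertex 3.659 1.976 -0.169
endloop
endfacet
facet normal 0.194 -0.885 0.423
outer loop
vertex 2.957 1.556 -0.726
vertex 3.659 1.976 -0.169
vertex 1.926 2.156 1.0
endloop
endfacet
facet normal 0.534 0.199 -0.822
outer loop
vertex 3.659 1.976 -0.169
vertex 2.914 2.524 -0.52
vertex 3.616 2.943 0.037
endloop
endfacet
facet normal 0.542 -0.152 0.827
outer loop
vertex 3.659 1.976 -0.169
vertex 3.616 2.943 0.037
vertex 1.926 2.156 1.0
endloop
endfacet

endsolid
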